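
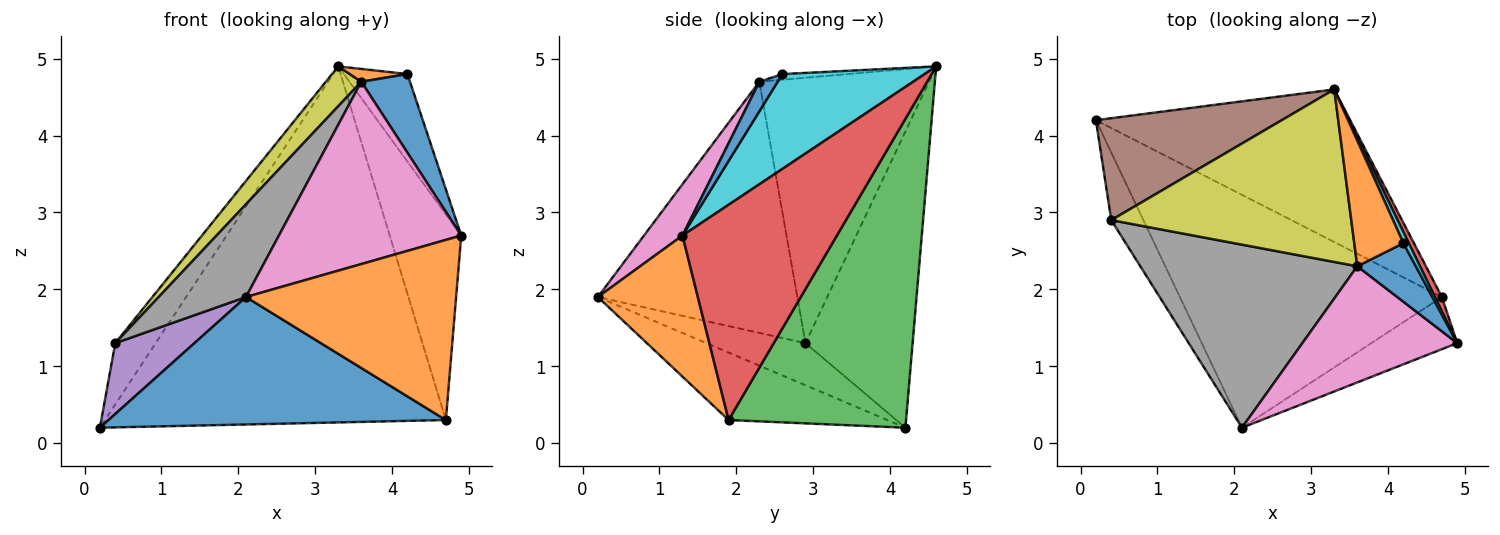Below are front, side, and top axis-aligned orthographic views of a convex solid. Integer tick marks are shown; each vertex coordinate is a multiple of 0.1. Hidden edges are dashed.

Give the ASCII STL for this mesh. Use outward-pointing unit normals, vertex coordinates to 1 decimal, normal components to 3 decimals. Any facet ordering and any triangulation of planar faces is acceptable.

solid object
 facet normal -0.220 -0.468 -0.856
  outer loop
   vertex 4.7 1.9 0.3
   vertex 2.1 0.2 1.9
   vertex 0.2 4.2 0.2
  endloop
 endfacet
 facet normal 0.416 -0.874 -0.253
  outer loop
   vertex 4.7 1.9 0.3
   vertex 4.9 1.3 2.7
   vertex 2.1 0.2 1.9
  endloop
 endfacet
 facet normal 0.432 0.829 -0.355
  outer loop
   vertex 4.7 1.9 0.3
   vertex 0.2 4.2 0.2
   vertex 3.3 4.6 4.9
  endloop
 endfacet
 facet normal 0.907 0.420 0.029
  outer loop
   vertex 4.7 1.9 0.3
   vertex 3.3 4.6 4.9
   vertex 4.9 1.3 2.7
  endloop
 endfacet
 facet normal -0.671 -0.536 -0.512
  outer loop
   vertex 0.4 2.9 1.3
   vertex 0.2 4.2 0.2
   vertex 2.1 0.2 1.9
  endloop
 endfacet
 facet normal -0.807 0.304 0.506
  outer loop
   vertex 0.4 2.9 1.3
   vertex 3.3 4.6 4.9
   vertex 0.2 4.2 0.2
  endloop
 endfacet
 facet normal 0.175 -0.830 0.529
  outer loop
   vertex 3.6 2.3 4.7
   vertex 2.1 0.2 1.9
   vertex 4.9 1.3 2.7
  endloop
 endfacet
 facet normal -0.718 -0.314 0.621
  outer loop
   vertex 3.6 2.3 4.7
   vertex 0.4 2.9 1.3
   vertex 2.1 0.2 1.9
  endloop
 endfacet
 facet normal -0.733 -0.153 0.663
  outer loop
   vertex 3.6 2.3 4.7
   vertex 3.3 4.6 4.9
   vertex 0.4 2.9 1.3
  endloop
 endfacet
 facet normal 0.912 0.408 0.052
  outer loop
   vertex 4.2 2.6 4.8
   vertex 4.9 1.3 2.7
   vertex 3.3 4.6 4.9
  endloop
 endfacet
 facet normal 0.289 -0.768 0.572
  outer loop
   vertex 4.2 2.6 4.8
   vertex 3.6 2.3 4.7
   vertex 4.9 1.3 2.7
  endloop
 endfacet
 facet normal -0.114 -0.101 0.988
  outer loop
   vertex 4.2 2.6 4.8
   vertex 3.3 4.6 4.9
   vertex 3.6 2.3 4.7
  endloop
 endfacet
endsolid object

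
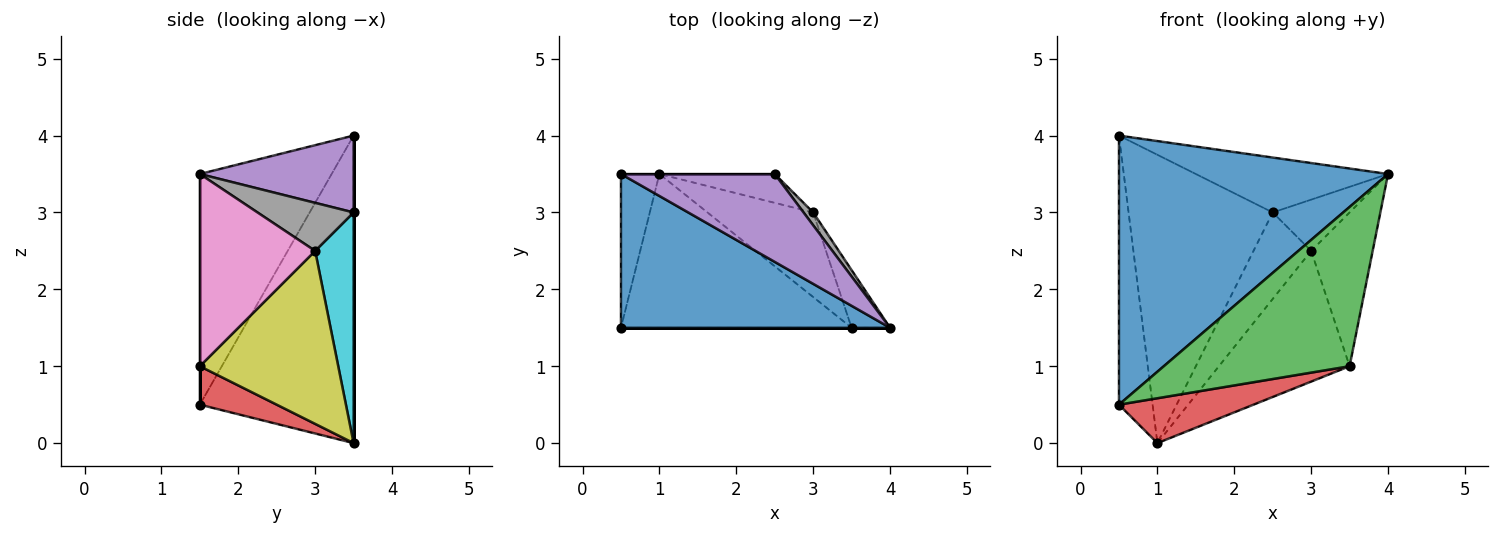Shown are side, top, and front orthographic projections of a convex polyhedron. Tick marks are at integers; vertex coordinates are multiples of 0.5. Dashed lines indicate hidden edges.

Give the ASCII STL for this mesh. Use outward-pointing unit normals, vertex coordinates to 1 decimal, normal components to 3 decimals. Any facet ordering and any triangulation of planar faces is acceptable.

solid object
 facet normal -0.391 -0.799 0.457
  outer loop
   vertex 0.5 1.5 0.5
   vertex 4.0 1.5 3.5
   vertex 0.5 3.5 4.0
  endloop
 endfacet
 facet normal -0.970 0.212 -0.121
  outer loop
   vertex 0.5 1.5 0.5
   vertex 0.5 3.5 4.0
   vertex 1.0 3.5 0.0
  endloop
 endfacet
 facet normal 0.000 -1.000 0.000
  outer loop
   vertex 3.5 1.5 1.0
   vertex 4.0 1.5 3.5
   vertex 0.5 1.5 0.5
  endloop
 endfacet
 facet normal 0.158 -0.276 -0.948
  outer loop
   vertex 3.5 1.5 1.0
   vertex 0.5 1.5 0.5
   vertex 1.0 3.5 0.0
  endloop
 endfacet
 facet normal 0.390 0.488 0.781
  outer loop
   vertex 2.5 3.5 3.0
   vertex 0.5 3.5 4.0
   vertex 4.0 1.5 3.5
  endloop
 endfacet
 facet normal 0.000 1.000 0.000
  outer loop
   vertex 2.5 3.5 3.0
   vertex 1.0 3.5 0.0
   vertex 0.5 3.5 4.0
  endloop
 endfacet
 facet normal 0.869 0.463 -0.174
  outer loop
   vertex 3.0 3.0 2.5
   vertex 4.0 1.5 3.5
   vertex 3.5 1.5 1.0
  endloop
 endfacet
 facet normal 0.772 0.617 0.154
  outer loop
   vertex 3.0 3.0 2.5
   vertex 2.5 3.5 3.0
   vertex 4.0 1.5 3.5
  endloop
 endfacet
 facet normal 0.664 0.627 -0.406
  outer loop
   vertex 3.0 3.0 2.5
   vertex 3.5 1.5 1.0
   vertex 1.0 3.5 0.0
  endloop
 endfacet
 facet normal 0.535 0.802 -0.267
  outer loop
   vertex 3.0 3.0 2.5
   vertex 1.0 3.5 0.0
   vertex 2.5 3.5 3.0
  endloop
 endfacet
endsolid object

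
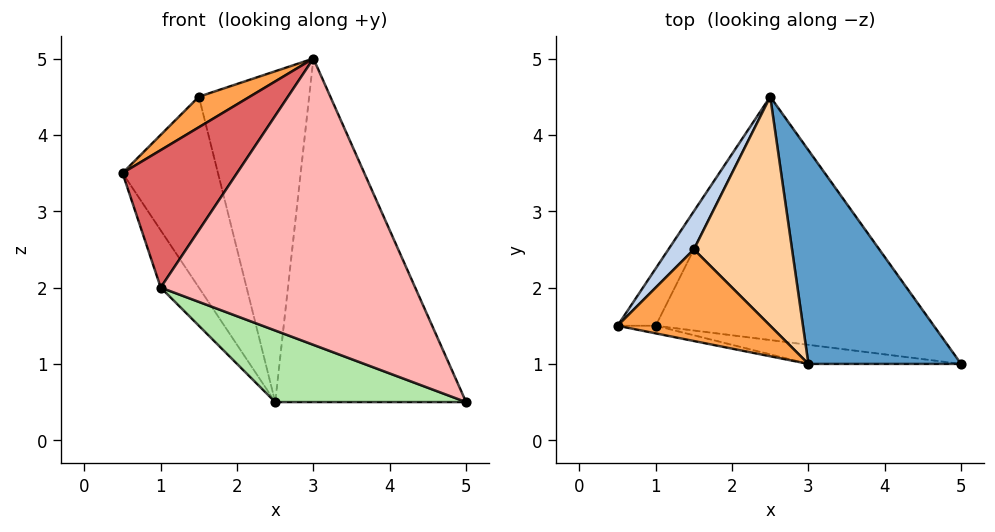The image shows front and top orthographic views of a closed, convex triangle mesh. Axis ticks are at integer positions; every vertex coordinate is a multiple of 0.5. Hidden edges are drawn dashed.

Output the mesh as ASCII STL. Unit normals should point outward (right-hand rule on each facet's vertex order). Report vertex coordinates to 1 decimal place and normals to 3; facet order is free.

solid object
 facet normal 0.765 0.547 0.340
  outer loop
   vertex 3.0 1.0 5.0
   vertex 5.0 1.0 0.5
   vertex 2.5 4.5 0.5
  endloop
 endfacet
 facet normal -0.762 0.635 0.127
  outer loop
   vertex 1.5 2.5 4.5
   vertex 2.5 4.5 0.5
   vertex 0.5 1.5 3.5
  endloop
 endfacet
 facet normal -0.535 -0.267 0.802
  outer loop
   vertex 1.5 2.5 4.5
   vertex 0.5 1.5 3.5
   vertex 3.0 1.0 5.0
  endloop
 endfacet
 facet normal 0.535 0.695 0.481
  outer loop
   vertex 1.5 2.5 4.5
   vertex 3.0 1.0 5.0
   vertex 2.5 4.5 0.5
  endloop
 endfacet
 facet normal -0.905 0.302 -0.302
  outer loop
   vertex 1.0 1.5 2.0
   vertex 0.5 1.5 3.5
   vertex 2.5 4.5 0.5
  endloop
 endfacet
 facet normal -0.367 -0.262 -0.892
  outer loop
   vertex 1.0 1.5 2.0
   vertex 2.5 4.5 0.5
   vertex 5.0 1.0 0.5
  endloop
 endfacet
 facet normal -0.164 -0.985 -0.055
  outer loop
   vertex 1.0 1.5 2.0
   vertex 3.0 1.0 5.0
   vertex 0.5 1.5 3.5
  endloop
 endfacet
 facet normal -0.148 -0.987 -0.066
  outer loop
   vertex 1.0 1.5 2.0
   vertex 5.0 1.0 0.5
   vertex 3.0 1.0 5.0
  endloop
 endfacet
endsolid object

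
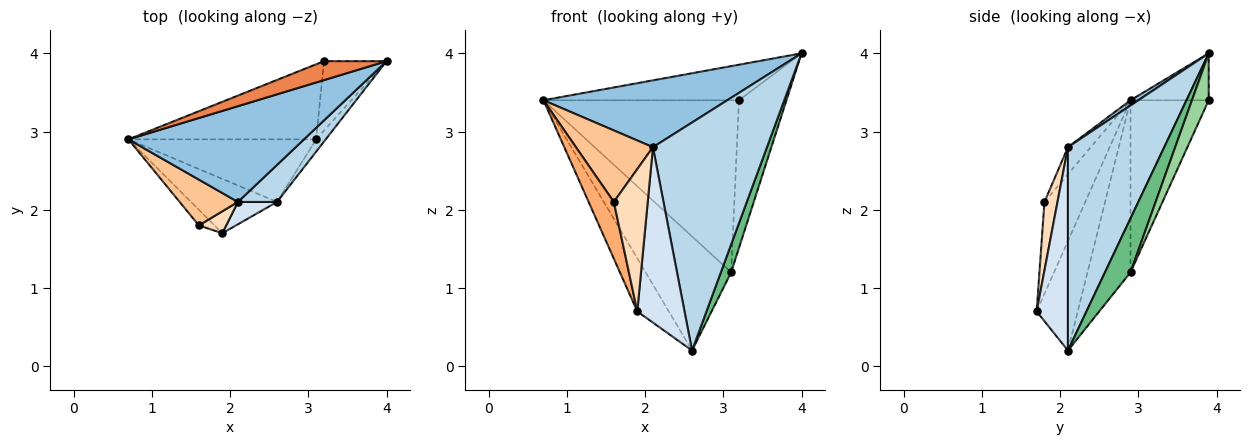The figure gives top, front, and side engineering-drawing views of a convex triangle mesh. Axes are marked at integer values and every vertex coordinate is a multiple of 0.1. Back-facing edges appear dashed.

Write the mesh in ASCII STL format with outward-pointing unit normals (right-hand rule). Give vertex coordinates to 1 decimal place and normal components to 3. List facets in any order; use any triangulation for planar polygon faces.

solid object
 facet normal -0.673 0.517 -0.529
  outer loop
   vertex 2.6 2.1 0.2
   vertex 1.9 1.7 0.7
   vertex 0.7 2.9 3.4
  endloop
 endfacet
 facet normal 0.024 -0.572 0.820
  outer loop
   vertex 2.1 2.1 2.8
   vertex 4.0 3.9 4.0
   vertex 0.7 2.9 3.4
  endloop
 endfacet
 facet normal 0.640 -0.758 0.123
  outer loop
   vertex 2.1 2.1 2.8
   vertex 2.6 2.1 0.2
   vertex 4.0 3.9 4.0
  endloop
 endfacet
 facet normal 0.549 -0.829 0.106
  outer loop
   vertex 2.1 2.1 2.8
   vertex 1.9 1.7 0.7
   vertex 2.6 2.1 0.2
  endloop
 endfacet
 facet normal -0.333 0.832 0.444
  outer loop
   vertex 3.2 3.9 3.4
   vertex 0.7 2.9 3.4
   vertex 4.0 3.9 4.0
  endloop
 endfacet
 facet normal -0.842 -0.520 -0.143
  outer loop
   vertex 1.6 1.8 2.1
   vertex 0.7 2.9 3.4
   vertex 1.9 1.7 0.7
  endloop
 endfacet
 facet normal -0.243 -0.817 0.523
  outer loop
   vertex 1.6 1.8 2.1
   vertex 2.1 2.1 2.8
   vertex 0.7 2.9 3.4
  endloop
 endfacet
 facet normal 0.355 -0.924 0.142
  outer loop
   vertex 1.6 1.8 2.1
   vertex 1.9 1.7 0.7
   vertex 2.1 2.1 2.8
  endloop
 endfacet
 facet normal 0.915 -0.369 -0.162
  outer loop
   vertex 3.1 2.9 1.2
   vertex 4.0 3.9 4.0
   vertex 2.6 2.1 0.2
  endloop
 endfacet
 facet normal 0.304 0.862 -0.406
  outer loop
   vertex 3.1 2.9 1.2
   vertex 3.2 3.9 3.4
   vertex 4.0 3.9 4.0
  endloop
 endfacet
 facet normal -0.403 0.802 -0.440
  outer loop
   vertex 3.1 2.9 1.2
   vertex 2.6 2.1 0.2
   vertex 0.7 2.9 3.4
  endloop
 endfacet
 facet normal -0.344 0.861 -0.376
  outer loop
   vertex 3.1 2.9 1.2
   vertex 0.7 2.9 3.4
   vertex 3.2 3.9 3.4
  endloop
 endfacet
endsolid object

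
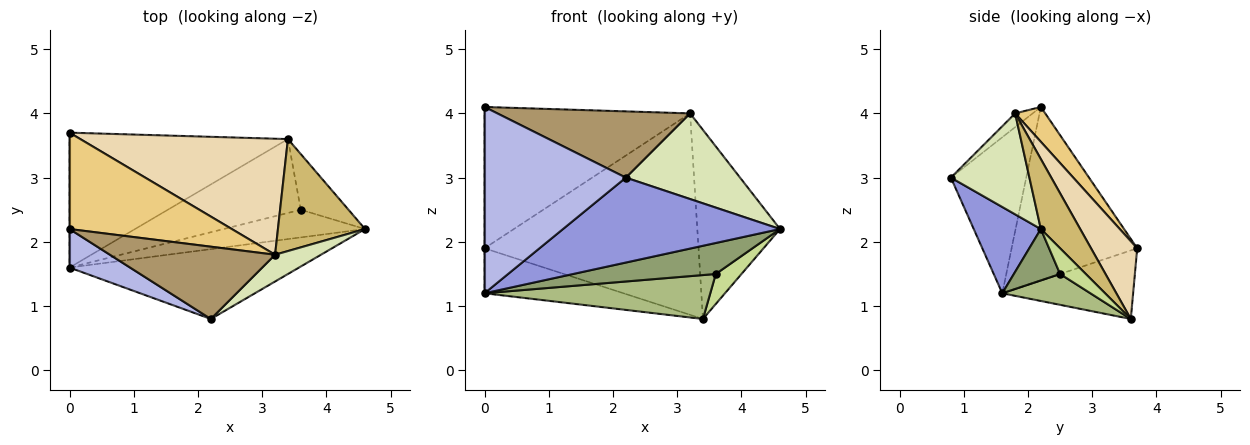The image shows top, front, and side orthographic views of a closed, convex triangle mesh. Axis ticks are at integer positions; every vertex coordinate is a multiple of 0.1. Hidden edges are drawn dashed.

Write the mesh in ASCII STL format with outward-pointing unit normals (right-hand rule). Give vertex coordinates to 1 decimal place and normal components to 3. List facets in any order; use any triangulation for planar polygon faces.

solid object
 facet normal -1.000 0.000 0.000
  outer loop
   vertex 0.0 2.2 4.1
   vertex 0.0 3.7 1.9
   vertex 0.0 1.6 1.2
  endloop
 endfacet
 facet normal -0.285 0.303 -0.909
  outer loop
   vertex 3.4 3.6 0.8
   vertex 0.0 1.6 1.2
   vertex 0.0 3.7 1.9
  endloop
 endfacet
 facet normal 0.232 -0.751 -0.618
  outer loop
   vertex 2.2 0.8 3.0
   vertex 0.0 1.6 1.2
   vertex 4.6 2.2 2.2
  endloop
 endfacet
 facet normal -0.463 -0.868 0.180
  outer loop
   vertex 2.2 0.8 3.0
   vertex 0.0 2.2 4.1
   vertex 0.0 1.6 1.2
  endloop
 endfacet
 facet normal 0.235 -0.725 -0.647
  outer loop
   vertex 3.6 2.5 1.5
   vertex 4.6 2.2 2.2
   vertex 0.0 1.6 1.2
  endloop
 endfacet
 facet normal 0.196 -0.501 -0.843
  outer loop
   vertex 3.6 2.5 1.5
   vertex 0.0 1.6 1.2
   vertex 3.4 3.6 0.8
  endloop
 endfacet
 facet normal 0.428 -0.428 -0.796
  outer loop
   vertex 3.6 2.5 1.5
   vertex 3.4 3.6 0.8
   vertex 4.6 2.2 2.2
  endloop
 endfacet
 facet normal 0.549 -0.798 0.249
  outer loop
   vertex 3.2 1.8 4.0
   vertex 2.2 0.8 3.0
   vertex 4.6 2.2 2.2
  endloop
 endfacet
 facet normal -0.061 -0.674 0.736
  outer loop
   vertex 3.2 1.8 4.0
   vertex 0.0 2.2 4.1
   vertex 2.2 0.8 3.0
  endloop
 endfacet
 facet normal 0.379 0.796 0.472
  outer loop
   vertex 3.2 1.8 4.0
   vertex 4.6 2.2 2.2
   vertex 3.4 3.6 0.8
  endloop
 endfacet
 facet normal 0.120 0.820 0.559
  outer loop
   vertex 3.2 1.8 4.0
   vertex 0.0 3.7 1.9
   vertex 0.0 2.2 4.1
  endloop
 endfacet
 facet normal 0.184 0.852 0.491
  outer loop
   vertex 3.2 1.8 4.0
   vertex 3.4 3.6 0.8
   vertex 0.0 3.7 1.9
  endloop
 endfacet
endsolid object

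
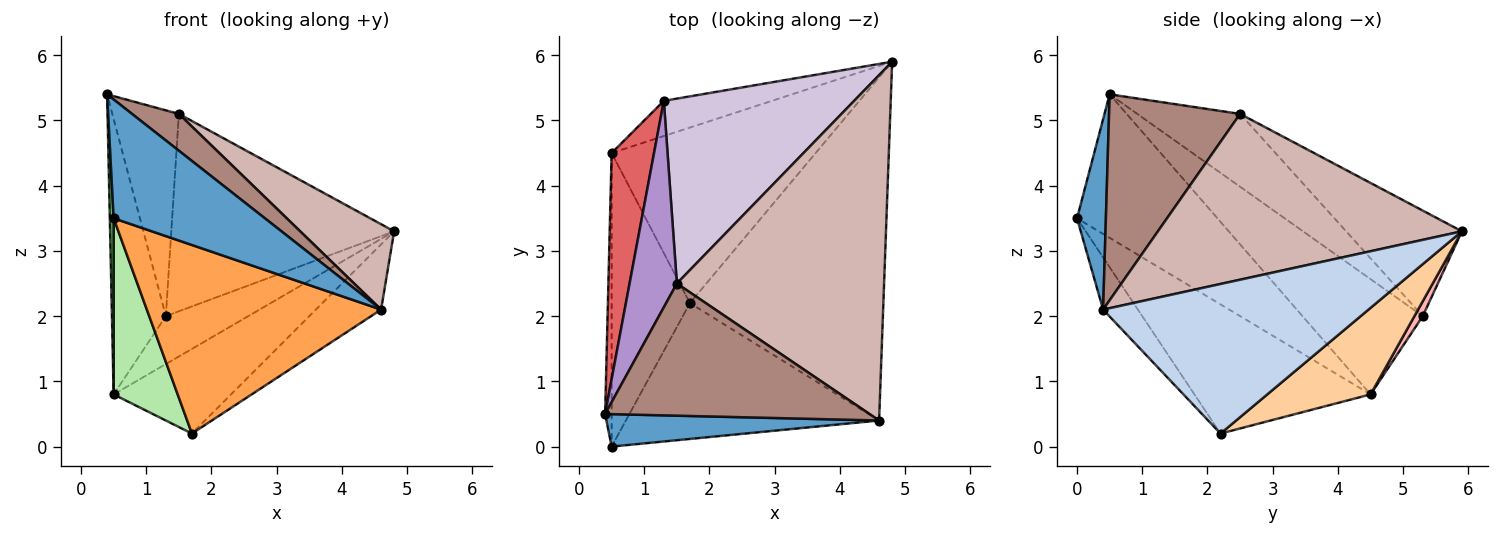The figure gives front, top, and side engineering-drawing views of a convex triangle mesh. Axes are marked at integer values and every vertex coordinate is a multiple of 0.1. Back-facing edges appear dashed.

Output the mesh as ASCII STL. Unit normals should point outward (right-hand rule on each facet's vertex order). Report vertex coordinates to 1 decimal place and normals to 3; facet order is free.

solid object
 facet normal 0.181 -0.949 0.259
  outer loop
   vertex 4.6 0.4 2.1
   vertex 0.4 0.5 5.4
   vertex 0.5 0.0 3.5
  endloop
 endfacet
 facet normal 0.605 0.149 -0.782
  outer loop
   vertex 4.6 0.4 2.1
   vertex 1.7 2.2 0.2
   vertex 4.8 5.9 3.3
  endloop
 endfacet
 facet normal -0.120 -0.805 -0.580
  outer loop
   vertex 4.6 0.4 2.1
   vertex 0.5 0.0 3.5
   vertex 1.7 2.2 0.2
  endloop
 endfacet
 facet normal 0.357 0.406 -0.841
  outer loop
   vertex 0.5 4.5 0.8
   vertex 4.8 5.9 3.3
   vertex 1.7 2.2 0.2
  endloop
 endfacet
 facet normal -0.999 -0.027 -0.045
  outer loop
   vertex 0.5 4.5 0.8
   vertex 0.5 0.0 3.5
   vertex 0.4 0.5 5.4
  endloop
 endfacet
 facet normal -0.817 -0.297 -0.495
  outer loop
   vertex 0.5 4.5 0.8
   vertex 1.7 2.2 0.2
   vertex 0.5 0.0 3.5
  endloop
 endfacet
 facet normal -0.865 0.388 0.318
  outer loop
   vertex 1.3 5.3 2.0
   vertex 0.5 4.5 0.8
   vertex 0.4 0.5 5.4
  endloop
 endfacet
 facet normal 0.081 0.803 -0.590
  outer loop
   vertex 1.3 5.3 2.0
   vertex 4.8 5.9 3.3
   vertex 0.5 4.5 0.8
  endloop
 endfacet
 facet normal -0.737 0.477 0.479
  outer loop
   vertex 1.5 2.5 5.1
   vertex 1.3 5.3 2.0
   vertex 0.4 0.5 5.4
  endloop
 endfacet
 facet normal -0.354 0.682 0.639
  outer loop
   vertex 1.5 2.5 5.1
   vertex 4.8 5.9 3.3
   vertex 1.3 5.3 2.0
  endloop
 endfacet
 facet normal 0.600 -0.215 0.770
  outer loop
   vertex 1.5 2.5 5.1
   vertex 0.4 0.5 5.4
   vertex 4.6 0.4 2.1
  endloop
 endfacet
 facet normal 0.613 -0.190 0.767
  outer loop
   vertex 1.5 2.5 5.1
   vertex 4.6 0.4 2.1
   vertex 4.8 5.9 3.3
  endloop
 endfacet
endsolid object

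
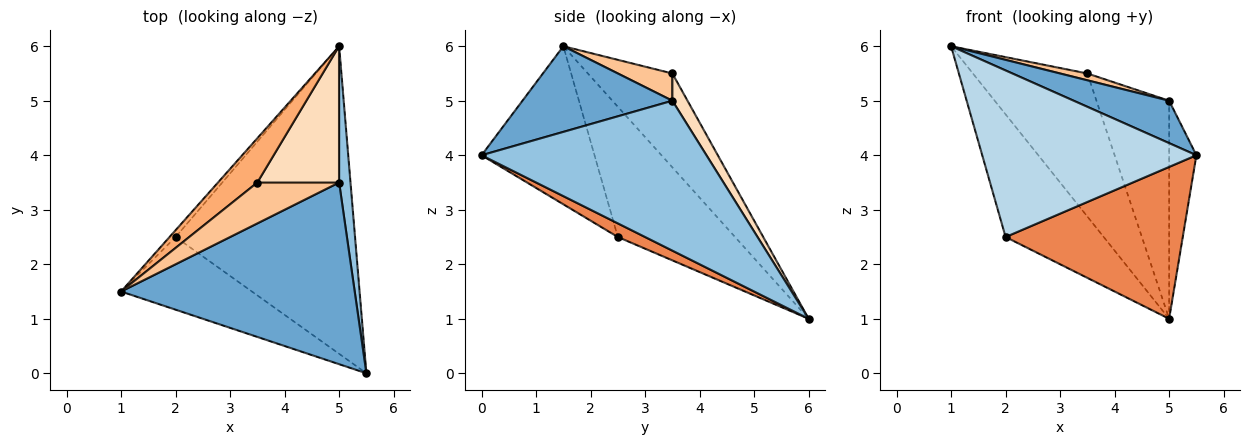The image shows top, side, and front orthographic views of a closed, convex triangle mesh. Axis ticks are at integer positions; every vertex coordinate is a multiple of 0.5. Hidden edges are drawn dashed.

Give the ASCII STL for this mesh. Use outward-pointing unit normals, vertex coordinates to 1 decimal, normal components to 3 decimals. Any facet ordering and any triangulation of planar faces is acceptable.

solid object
 facet normal 0.336 -0.214 0.917
  outer loop
   vertex 5.0 3.5 5.0
   vertex 1.0 1.5 6.0
   vertex 5.5 0.0 4.0
  endloop
 endfacet
 facet normal 0.990 0.120 0.075
  outer loop
   vertex 5.0 3.5 5.0
   vertex 5.5 0.0 4.0
   vertex 5.0 6.0 1.0
  endloop
 endfacet
 facet normal -0.435 -0.825 -0.360
  outer loop
   vertex 2.0 2.5 2.5
   vertex 5.5 0.0 4.0
   vertex 1.0 1.5 6.0
  endloop
 endfacet
 facet normal -0.766 0.642 -0.036
  outer loop
   vertex 2.0 2.5 2.5
   vertex 1.0 1.5 6.0
   vertex 5.0 6.0 1.0
  endloop
 endfacet
 facet normal 0.068 -0.442 -0.895
  outer loop
   vertex 2.0 2.5 2.5
   vertex 5.0 6.0 1.0
   vertex 5.5 0.0 4.0
  endloop
 endfacet
 facet normal -0.576 0.781 0.242
  outer loop
   vertex 3.5 3.5 5.5
   vertex 5.0 6.0 1.0
   vertex 1.0 1.5 6.0
  endloop
 endfacet
 facet normal 0.312 -0.156 0.937
  outer loop
   vertex 3.5 3.5 5.5
   vertex 1.0 1.5 6.0
   vertex 5.0 3.5 5.0
  endloop
 endfacet
 facet normal 0.174 0.835 0.522
  outer loop
   vertex 3.5 3.5 5.5
   vertex 5.0 3.5 5.0
   vertex 5.0 6.0 1.0
  endloop
 endfacet
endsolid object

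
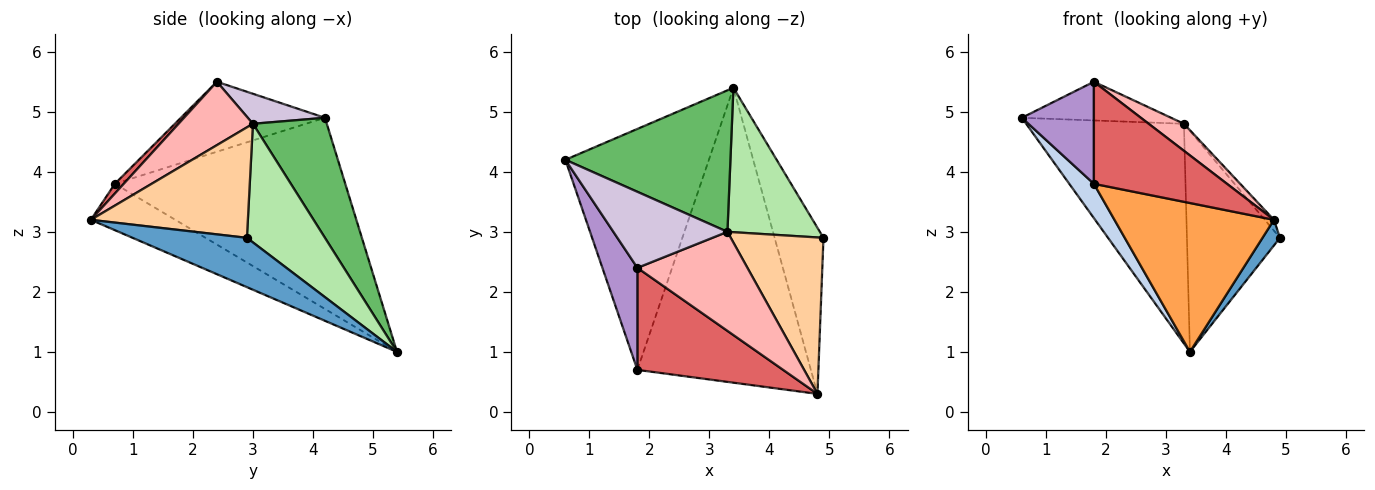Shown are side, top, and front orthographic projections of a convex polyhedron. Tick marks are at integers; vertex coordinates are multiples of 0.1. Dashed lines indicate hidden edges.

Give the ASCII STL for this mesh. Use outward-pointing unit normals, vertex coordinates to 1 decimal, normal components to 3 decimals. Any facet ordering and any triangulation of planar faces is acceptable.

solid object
 facet normal 0.706 -0.108 -0.700
  outer loop
   vertex 3.4 5.4 1.0
   vertex 4.9 2.9 2.9
   vertex 4.8 0.3 3.2
  endloop
 endfacet
 facet normal -0.797 -0.085 -0.598
  outer loop
   vertex 1.8 0.7 3.8
   vertex 0.6 4.2 4.9
   vertex 3.4 5.4 1.0
  endloop
 endfacet
 facet normal -0.232 -0.438 -0.868
  outer loop
   vertex 1.8 0.7 3.8
   vertex 3.4 5.4 1.0
   vertex 4.8 0.3 3.2
  endloop
 endfacet
 facet normal 0.765 0.045 0.642
  outer loop
   vertex 3.3 3.0 4.8
   vertex 4.8 0.3 3.2
   vertex 4.9 2.9 2.9
  endloop
 endfacet
 facet normal 0.366 0.782 0.504
  outer loop
   vertex 3.3 3.0 4.8
   vertex 3.4 5.4 1.0
   vertex 0.6 4.2 4.9
  endloop
 endfacet
 facet normal 0.575 0.685 0.448
  outer loop
   vertex 3.3 3.0 4.8
   vertex 4.9 2.9 2.9
   vertex 3.4 5.4 1.0
  endloop
 endfacet
 facet normal 0.047 -0.706 0.706
  outer loop
   vertex 1.8 2.4 5.5
   vertex 1.8 0.7 3.8
   vertex 4.8 0.3 3.2
  endloop
 endfacet
 facet normal 0.486 -0.230 0.843
  outer loop
   vertex 1.8 2.4 5.5
   vertex 4.8 0.3 3.2
   vertex 3.3 3.0 4.8
  endloop
 endfacet
 facet normal -0.816 -0.408 0.408
  outer loop
   vertex 1.8 2.4 5.5
   vertex 0.6 4.2 4.9
   vertex 1.8 0.7 3.8
  endloop
 endfacet
 facet normal 0.228 0.441 0.868
  outer loop
   vertex 1.8 2.4 5.5
   vertex 3.3 3.0 4.8
   vertex 0.6 4.2 4.9
  endloop
 endfacet
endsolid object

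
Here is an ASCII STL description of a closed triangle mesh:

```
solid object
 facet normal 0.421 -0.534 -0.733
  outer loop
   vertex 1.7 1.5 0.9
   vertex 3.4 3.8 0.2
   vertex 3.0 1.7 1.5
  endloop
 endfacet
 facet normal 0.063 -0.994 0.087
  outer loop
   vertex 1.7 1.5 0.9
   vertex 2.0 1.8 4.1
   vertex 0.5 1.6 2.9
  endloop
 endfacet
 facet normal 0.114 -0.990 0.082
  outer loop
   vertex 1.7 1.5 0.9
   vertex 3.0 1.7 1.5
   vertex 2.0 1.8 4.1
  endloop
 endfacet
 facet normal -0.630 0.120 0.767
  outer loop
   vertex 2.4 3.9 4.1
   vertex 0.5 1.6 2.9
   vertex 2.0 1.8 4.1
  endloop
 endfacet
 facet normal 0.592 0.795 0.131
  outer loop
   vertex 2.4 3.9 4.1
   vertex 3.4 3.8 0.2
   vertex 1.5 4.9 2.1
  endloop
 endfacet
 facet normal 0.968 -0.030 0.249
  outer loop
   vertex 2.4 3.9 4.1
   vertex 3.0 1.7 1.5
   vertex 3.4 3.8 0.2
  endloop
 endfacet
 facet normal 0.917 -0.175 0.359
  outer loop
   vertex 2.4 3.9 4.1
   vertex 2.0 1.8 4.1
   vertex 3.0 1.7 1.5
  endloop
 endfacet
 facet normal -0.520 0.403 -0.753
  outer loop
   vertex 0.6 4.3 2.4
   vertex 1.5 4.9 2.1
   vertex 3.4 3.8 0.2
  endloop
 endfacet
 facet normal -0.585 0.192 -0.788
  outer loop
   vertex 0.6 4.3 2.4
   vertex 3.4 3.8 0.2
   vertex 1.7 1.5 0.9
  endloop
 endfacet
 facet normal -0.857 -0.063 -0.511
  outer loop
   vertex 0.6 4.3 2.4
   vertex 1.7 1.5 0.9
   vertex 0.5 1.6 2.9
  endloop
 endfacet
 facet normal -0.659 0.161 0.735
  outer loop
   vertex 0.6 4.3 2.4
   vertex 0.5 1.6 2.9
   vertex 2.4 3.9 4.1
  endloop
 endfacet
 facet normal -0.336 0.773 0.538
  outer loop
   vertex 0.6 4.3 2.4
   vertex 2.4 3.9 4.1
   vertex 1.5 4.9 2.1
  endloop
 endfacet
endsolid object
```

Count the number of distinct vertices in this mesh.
8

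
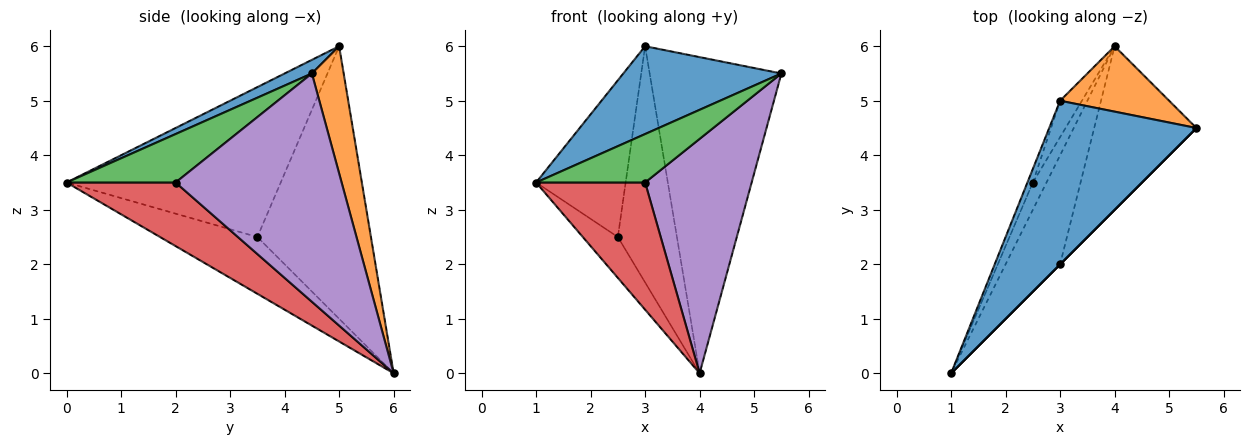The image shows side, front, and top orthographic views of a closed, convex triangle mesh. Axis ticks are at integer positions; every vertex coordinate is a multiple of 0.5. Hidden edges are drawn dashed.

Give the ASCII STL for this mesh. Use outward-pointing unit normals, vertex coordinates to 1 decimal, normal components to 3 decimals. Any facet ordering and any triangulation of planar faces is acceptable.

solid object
 facet normal 0.081 -0.472 0.878
  outer loop
   vertex 3.0 5.0 6.0
   vertex 1.0 0.0 3.5
   vertex 5.5 4.5 5.5
  endloop
 endfacet
 facet normal 0.230 0.953 0.197
  outer loop
   vertex 3.0 5.0 6.0
   vertex 5.5 4.5 5.5
   vertex 4.0 6.0 0.0
  endloop
 endfacet
 facet normal 0.707 -0.707 0.000
  outer loop
   vertex 3.0 2.0 3.5
   vertex 5.5 4.5 5.5
   vertex 1.0 0.0 3.5
  endloop
 endfacet
 facet normal 0.605 -0.605 -0.518
  outer loop
   vertex 3.0 2.0 3.5
   vertex 1.0 0.0 3.5
   vertex 4.0 6.0 0.0
  endloop
 endfacet
 facet normal 0.788 -0.505 -0.353
  outer loop
   vertex 3.0 2.0 3.5
   vertex 4.0 6.0 0.0
   vertex 5.5 4.5 5.5
  endloop
 endfacet
 facet normal -0.918 0.330 -0.220
  outer loop
   vertex 2.5 3.5 2.5
   vertex 4.0 6.0 0.0
   vertex 1.0 0.0 3.5
  endloop
 endfacet
 facet normal -0.922 0.386 -0.034
  outer loop
   vertex 2.5 3.5 2.5
   vertex 1.0 0.0 3.5
   vertex 3.0 5.0 6.0
  endloop
 endfacet
 facet normal -0.885 0.460 -0.071
  outer loop
   vertex 2.5 3.5 2.5
   vertex 3.0 5.0 6.0
   vertex 4.0 6.0 0.0
  endloop
 endfacet
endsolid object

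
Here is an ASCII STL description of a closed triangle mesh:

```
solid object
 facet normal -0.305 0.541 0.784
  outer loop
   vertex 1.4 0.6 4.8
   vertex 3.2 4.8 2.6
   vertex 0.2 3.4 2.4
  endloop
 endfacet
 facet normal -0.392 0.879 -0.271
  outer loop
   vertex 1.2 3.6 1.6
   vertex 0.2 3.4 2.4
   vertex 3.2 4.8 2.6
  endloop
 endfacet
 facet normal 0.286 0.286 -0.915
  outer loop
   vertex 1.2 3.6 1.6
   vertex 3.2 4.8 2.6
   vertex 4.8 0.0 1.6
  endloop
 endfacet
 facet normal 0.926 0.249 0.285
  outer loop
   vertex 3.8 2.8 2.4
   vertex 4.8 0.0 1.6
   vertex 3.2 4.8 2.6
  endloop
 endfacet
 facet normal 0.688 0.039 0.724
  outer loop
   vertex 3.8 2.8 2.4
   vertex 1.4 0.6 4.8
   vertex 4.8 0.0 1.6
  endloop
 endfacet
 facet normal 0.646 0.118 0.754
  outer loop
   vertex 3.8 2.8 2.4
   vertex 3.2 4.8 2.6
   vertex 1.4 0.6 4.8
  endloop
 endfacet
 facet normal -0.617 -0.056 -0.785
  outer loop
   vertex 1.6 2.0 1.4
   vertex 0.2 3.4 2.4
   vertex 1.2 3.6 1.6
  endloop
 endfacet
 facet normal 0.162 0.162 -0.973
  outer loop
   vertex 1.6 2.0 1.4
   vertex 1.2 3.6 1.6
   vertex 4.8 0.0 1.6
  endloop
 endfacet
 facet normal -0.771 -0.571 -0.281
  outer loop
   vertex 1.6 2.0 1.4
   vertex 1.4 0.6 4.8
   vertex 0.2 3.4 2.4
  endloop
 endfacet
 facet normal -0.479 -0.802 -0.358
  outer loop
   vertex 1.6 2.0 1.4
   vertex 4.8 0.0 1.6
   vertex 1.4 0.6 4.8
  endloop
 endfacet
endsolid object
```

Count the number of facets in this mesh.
10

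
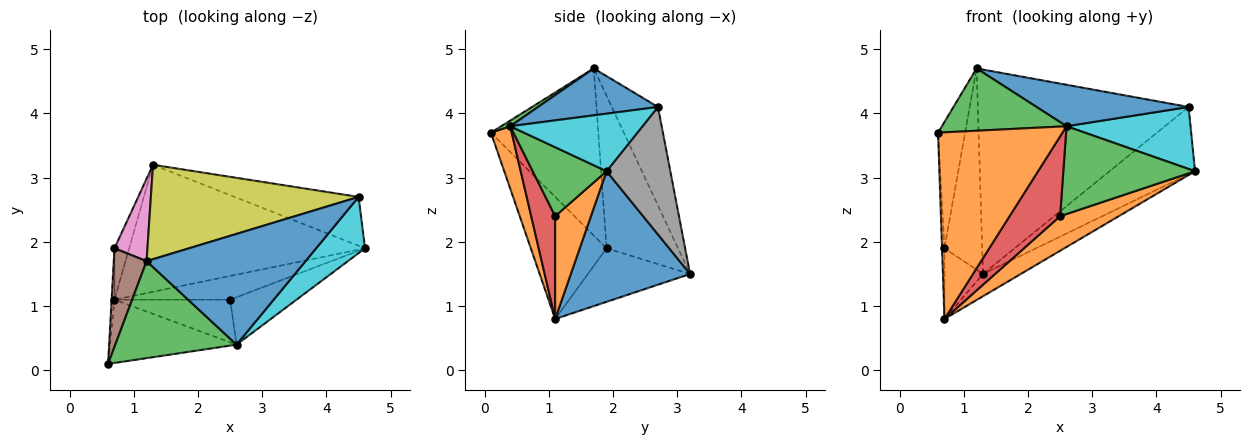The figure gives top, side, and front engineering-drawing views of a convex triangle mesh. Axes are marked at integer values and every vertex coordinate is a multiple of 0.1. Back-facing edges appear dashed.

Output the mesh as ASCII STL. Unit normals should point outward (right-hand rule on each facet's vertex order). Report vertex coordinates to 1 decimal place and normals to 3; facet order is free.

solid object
 facet normal 0.479 0.151 -0.865
  outer loop
   vertex 0.7 1.1 0.8
   vertex 1.3 3.2 1.5
   vertex 4.6 1.9 3.1
  endloop
 endfacet
 facet normal 0.156 -0.935 -0.317
  outer loop
   vertex 2.6 0.4 3.8
   vertex 0.6 0.1 3.7
   vertex 0.7 1.1 0.8
  endloop
 endfacet
 facet normal 0.039 -0.540 0.841
  outer loop
   vertex 2.6 0.4 3.8
   vertex 1.2 1.7 4.7
   vertex 0.6 0.1 3.7
  endloop
 endfacet
 facet normal -0.999 0.032 -0.023
  outer loop
   vertex 0.7 1.9 1.9
   vertex 0.7 1.1 0.8
   vertex 0.6 0.1 3.7
  endloop
 endfacet
 facet normal -0.906 0.342 -0.249
  outer loop
   vertex 0.7 1.9 1.9
   vertex 1.3 3.2 1.5
   vertex 0.7 1.1 0.8
  endloop
 endfacet
 facet normal -0.953 0.240 0.187
  outer loop
   vertex 0.7 1.9 1.9
   vertex 0.6 0.1 3.7
   vertex 1.2 1.7 4.7
  endloop
 endfacet
 facet normal -0.869 0.459 0.188
  outer loop
   vertex 0.7 1.9 1.9
   vertex 1.2 1.7 4.7
   vertex 1.3 3.2 1.5
  endloop
 endfacet
 facet normal 0.517 0.693 -0.503
  outer loop
   vertex 4.5 2.7 4.1
   vertex 4.6 1.9 3.1
   vertex 1.3 3.2 1.5
  endloop
 endfacet
 facet normal -0.195 0.890 0.411
  outer loop
   vertex 4.5 2.7 4.1
   vertex 1.3 3.2 1.5
   vertex 1.2 1.7 4.7
  endloop
 endfacet
 facet normal 0.620 -0.581 0.527
  outer loop
   vertex 4.5 2.7 4.1
   vertex 2.6 0.4 3.8
   vertex 4.6 1.9 3.1
  endloop
 endfacet
 facet normal 0.267 -0.338 0.903
  outer loop
   vertex 4.5 2.7 4.1
   vertex 1.2 1.7 4.7
   vertex 2.6 0.4 3.8
  endloop
 endfacet
 facet normal 0.449 -0.737 -0.505
  outer loop
   vertex 2.5 1.1 2.4
   vertex 0.7 1.1 0.8
   vertex 4.6 1.9 3.1
  endloop
 endfacet
 facet normal 0.443 -0.789 -0.426
  outer loop
   vertex 2.5 1.1 2.4
   vertex 4.6 1.9 3.1
   vertex 2.6 0.4 3.8
  endloop
 endfacet
 facet normal 0.386 -0.814 -0.434
  outer loop
   vertex 2.5 1.1 2.4
   vertex 2.6 0.4 3.8
   vertex 0.7 1.1 0.8
  endloop
 endfacet
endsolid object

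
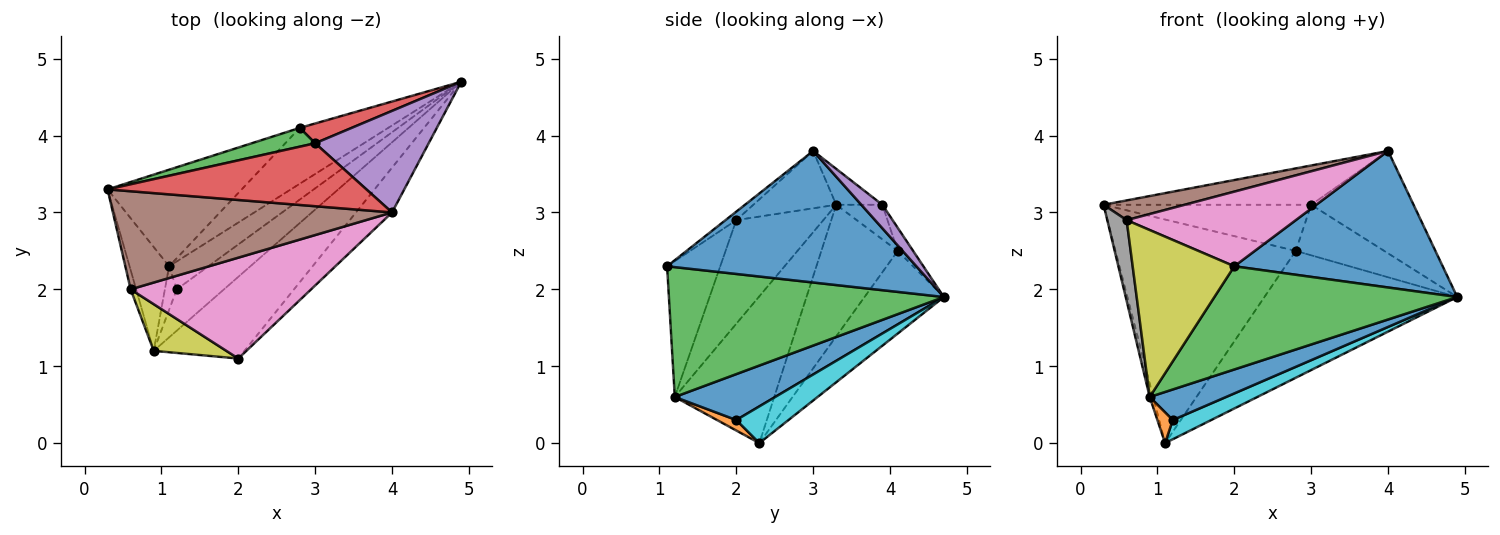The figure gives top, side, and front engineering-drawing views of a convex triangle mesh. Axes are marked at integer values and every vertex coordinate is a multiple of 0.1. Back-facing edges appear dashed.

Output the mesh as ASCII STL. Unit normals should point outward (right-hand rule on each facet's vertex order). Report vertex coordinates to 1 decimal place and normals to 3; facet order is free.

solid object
 facet normal 0.751 -0.628 -0.206
  outer loop
   vertex 4.0 3.0 3.8
   vertex 2.0 1.1 2.3
   vertex 4.9 4.7 1.9
  endloop
 endfacet
 facet normal -0.965 0.034 -0.260
  outer loop
   vertex 0.9 1.2 0.6
   vertex 0.3 3.3 3.1
   vertex 1.1 2.3 0.0
  endloop
 endfacet
 facet normal 0.664 -0.586 -0.464
  outer loop
   vertex 0.9 1.2 0.6
   vertex 4.9 4.7 1.9
   vertex 2.0 1.1 2.3
  endloop
 endfacet
 facet normal -0.117 0.526 0.843
  outer loop
   vertex 3.0 3.9 3.1
   vertex 0.3 3.3 3.1
   vertex 4.0 3.0 3.8
  endloop
 endfacet
 facet normal 0.144 0.702 0.697
  outer loop
   vertex 3.0 3.9 3.1
   vertex 4.0 3.0 3.8
   vertex 4.9 4.7 1.9
  endloop
 endfacet
 facet normal -0.197 -0.193 0.961
  outer loop
   vertex 0.6 2.0 2.9
   vertex 4.0 3.0 3.8
   vertex 0.3 3.3 3.1
  endloop
 endfacet
 facet normal -0.038 -0.594 0.803
  outer loop
   vertex 0.6 2.0 2.9
   vertex 2.0 1.1 2.3
   vertex 4.0 3.0 3.8
  endloop
 endfacet
 facet normal -0.975 -0.217 -0.052
  outer loop
   vertex 0.6 2.0 2.9
   vertex 0.3 3.3 3.1
   vertex 0.9 1.2 0.6
  endloop
 endfacet
 facet normal -0.450 -0.860 0.240
  outer loop
   vertex 0.6 2.0 2.9
   vertex 0.9 1.2 0.6
   vertex 2.0 1.1 2.3
  endloop
 endfacet
 facet normal 0.610 -0.449 -0.653
  outer loop
   vertex 1.2 2.0 0.3
   vertex 1.1 2.3 0.0
   vertex 4.9 4.7 1.9
  endloop
 endfacet
 facet normal 0.616 -0.468 -0.633
  outer loop
   vertex 1.2 2.0 0.3
   vertex 4.9 4.7 1.9
   vertex 0.9 1.2 0.6
  endloop
 endfacet
 facet normal 0.585 -0.468 -0.663
  outer loop
   vertex 1.2 2.0 0.3
   vertex 0.9 1.2 0.6
   vertex 1.1 2.3 0.0
  endloop
 endfacet
 facet normal -0.202 0.907 0.370
  outer loop
   vertex 2.8 4.1 2.5
   vertex 0.3 3.3 3.1
   vertex 3.0 3.9 3.1
  endloop
 endfacet
 facet normal -0.160 0.919 0.360
  outer loop
   vertex 2.8 4.1 2.5
   vertex 3.0 3.9 3.1
   vertex 4.9 4.7 1.9
  endloop
 endfacet
 facet normal -0.362 0.856 -0.370
  outer loop
   vertex 2.8 4.1 2.5
   vertex 1.1 2.3 0.0
   vertex 0.3 3.3 3.1
  endloop
 endfacet
 facet normal -0.352 0.857 -0.377
  outer loop
   vertex 2.8 4.1 2.5
   vertex 4.9 4.7 1.9
   vertex 1.1 2.3 0.0
  endloop
 endfacet
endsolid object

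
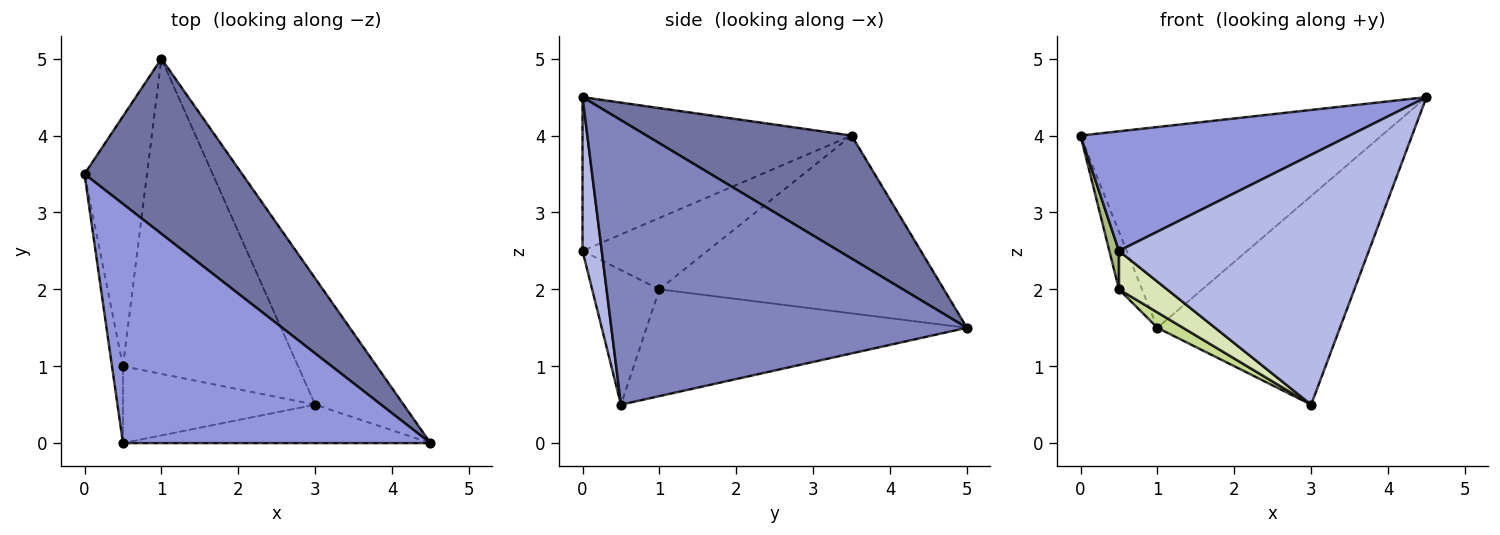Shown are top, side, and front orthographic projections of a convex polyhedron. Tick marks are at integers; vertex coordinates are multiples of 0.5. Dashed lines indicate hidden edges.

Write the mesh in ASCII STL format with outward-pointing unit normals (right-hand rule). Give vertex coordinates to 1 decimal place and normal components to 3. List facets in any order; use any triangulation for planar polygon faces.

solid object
 facet normal 0.456 0.670 0.585
  outer loop
   vertex 1.0 5.0 1.5
   vertex 0.0 3.5 4.0
   vertex 4.5 0.0 4.5
  endloop
 endfacet
 facet normal 0.857 0.440 -0.266
  outer loop
   vertex 3.0 0.5 0.5
   vertex 1.0 5.0 1.5
   vertex 4.5 0.0 4.5
  endloop
 endfacet
 facet normal -0.408 -0.408 0.816
  outer loop
   vertex 0.5 0.0 2.5
   vertex 4.5 0.0 4.5
   vertex 0.0 3.5 4.0
  endloop
 endfacet
 facet normal 0.076 -0.986 -0.152
  outer loop
   vertex 0.5 0.0 2.5
   vertex 3.0 0.5 0.5
   vertex 4.5 0.0 4.5
  endloop
 endfacet
 facet normal -0.941 0.076 -0.331
  outer loop
   vertex 0.5 1.0 2.0
   vertex 0.0 3.5 4.0
   vertex 1.0 5.0 1.5
  endloop
 endfacet
 facet normal -0.986 -0.076 -0.152
  outer loop
   vertex 0.5 1.0 2.0
   vertex 0.5 0.0 2.5
   vertex 0.0 3.5 4.0
  endloop
 endfacet
 facet normal -0.520 -0.042 -0.853
  outer loop
   vertex 0.5 1.0 2.0
   vertex 1.0 5.0 1.5
   vertex 3.0 0.5 0.5
  endloop
 endfacet
 facet normal -0.531 -0.379 -0.758
  outer loop
   vertex 0.5 1.0 2.0
   vertex 3.0 0.5 0.5
   vertex 0.5 0.0 2.5
  endloop
 endfacet
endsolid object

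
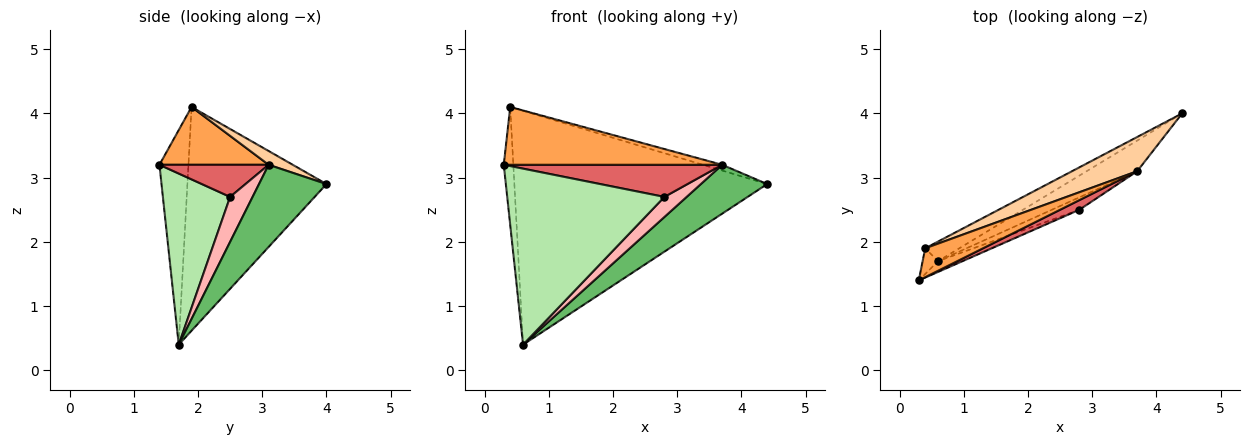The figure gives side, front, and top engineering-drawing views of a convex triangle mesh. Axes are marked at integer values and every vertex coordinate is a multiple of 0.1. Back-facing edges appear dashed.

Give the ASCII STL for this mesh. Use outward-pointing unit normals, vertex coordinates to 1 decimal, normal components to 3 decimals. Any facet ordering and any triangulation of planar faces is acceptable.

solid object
 facet normal -0.948 0.312 -0.068
  outer loop
   vertex 0.6 1.7 0.4
   vertex 0.3 1.4 3.2
   vertex 0.4 1.9 4.1
  endloop
 endfacet
 facet normal -0.481 0.874 -0.073
  outer loop
   vertex 0.6 1.7 0.4
   vertex 0.4 1.9 4.1
   vertex 4.4 4.0 2.9
  endloop
 endfacet
 facet normal 0.408 -0.816 0.408
  outer loop
   vertex 3.7 3.1 3.2
   vertex 0.4 1.9 4.1
   vertex 0.3 1.4 3.2
  endloop
 endfacet
 facet normal 0.204 0.163 0.965
  outer loop
   vertex 3.7 3.1 3.2
   vertex 4.4 4.0 2.9
   vertex 0.4 1.9 4.1
  endloop
 endfacet
 facet normal 0.653 -0.642 -0.402
  outer loop
   vertex 3.7 3.1 3.2
   vertex 0.6 1.7 0.4
   vertex 4.4 4.0 2.9
  endloop
 endfacet
 facet normal 0.393 -0.918 -0.056
  outer loop
   vertex 2.8 2.5 2.7
   vertex 0.3 1.4 3.2
   vertex 0.6 1.7 0.4
  endloop
 endfacet
 facet normal 0.432 -0.864 0.259
  outer loop
   vertex 2.8 2.5 2.7
   vertex 3.7 3.1 3.2
   vertex 0.3 1.4 3.2
  endloop
 endfacet
 facet normal 0.652 -0.645 -0.399
  outer loop
   vertex 2.8 2.5 2.7
   vertex 0.6 1.7 0.4
   vertex 3.7 3.1 3.2
  endloop
 endfacet
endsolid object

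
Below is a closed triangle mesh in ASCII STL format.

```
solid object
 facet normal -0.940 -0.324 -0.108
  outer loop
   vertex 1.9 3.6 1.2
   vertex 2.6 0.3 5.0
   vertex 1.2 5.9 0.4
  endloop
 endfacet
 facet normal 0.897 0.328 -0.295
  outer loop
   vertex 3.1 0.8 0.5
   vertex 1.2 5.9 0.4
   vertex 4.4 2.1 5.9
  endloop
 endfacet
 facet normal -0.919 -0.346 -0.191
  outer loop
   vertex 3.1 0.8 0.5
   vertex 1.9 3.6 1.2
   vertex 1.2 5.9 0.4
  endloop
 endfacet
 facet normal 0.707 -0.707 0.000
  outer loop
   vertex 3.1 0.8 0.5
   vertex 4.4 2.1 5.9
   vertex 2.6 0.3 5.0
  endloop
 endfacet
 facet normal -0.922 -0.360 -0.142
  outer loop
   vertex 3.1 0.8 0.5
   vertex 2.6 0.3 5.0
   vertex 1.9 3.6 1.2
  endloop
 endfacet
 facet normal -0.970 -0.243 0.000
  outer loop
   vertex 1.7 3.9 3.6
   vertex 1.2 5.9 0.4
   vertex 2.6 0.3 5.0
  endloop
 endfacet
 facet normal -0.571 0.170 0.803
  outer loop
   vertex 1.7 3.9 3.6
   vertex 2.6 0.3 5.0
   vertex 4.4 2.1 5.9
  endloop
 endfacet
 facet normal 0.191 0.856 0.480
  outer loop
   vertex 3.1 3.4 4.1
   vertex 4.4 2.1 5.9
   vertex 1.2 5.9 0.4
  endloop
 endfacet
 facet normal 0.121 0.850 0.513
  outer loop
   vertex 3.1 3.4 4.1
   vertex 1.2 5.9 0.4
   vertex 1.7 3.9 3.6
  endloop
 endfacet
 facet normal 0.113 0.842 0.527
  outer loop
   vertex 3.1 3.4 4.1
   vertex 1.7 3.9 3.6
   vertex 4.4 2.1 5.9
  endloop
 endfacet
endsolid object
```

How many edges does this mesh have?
15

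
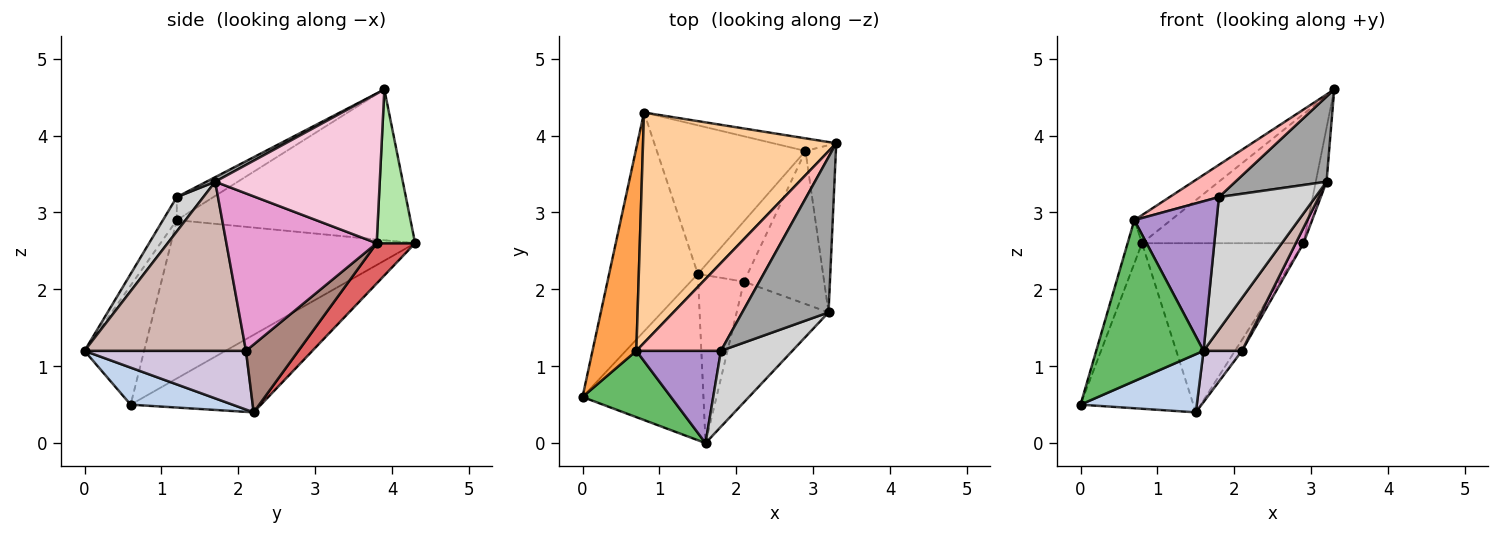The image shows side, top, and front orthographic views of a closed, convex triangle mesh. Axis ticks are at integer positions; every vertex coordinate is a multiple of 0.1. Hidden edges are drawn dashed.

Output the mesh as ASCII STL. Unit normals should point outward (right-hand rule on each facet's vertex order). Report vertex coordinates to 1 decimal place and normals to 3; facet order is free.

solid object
 facet normal -0.572 0.495 -0.654
  outer loop
   vertex 1.5 2.2 0.4
   vertex 0.0 0.6 0.5
   vertex 0.8 4.3 2.6
  endloop
 endfacet
 facet normal 0.278 -0.317 -0.907
  outer loop
   vertex 1.6 0.0 1.2
   vertex 0.0 0.6 0.5
   vertex 1.5 2.2 0.4
  endloop
 endfacet
 facet normal -0.962 0.057 0.266
  outer loop
   vertex 0.7 1.2 2.9
   vertex 0.8 4.3 2.6
   vertex 0.0 0.6 0.5
  endloop
 endfacet
 facet normal -0.612 0.096 0.785
  outer loop
   vertex 0.7 1.2 2.9
   vertex 3.3 3.9 4.6
   vertex 0.8 4.3 2.6
  endloop
 endfacet
 facet normal -0.457 -0.823 0.339
  outer loop
   vertex 0.7 1.2 2.9
   vertex 0.0 0.6 0.5
   vertex 1.6 0.0 1.2
  endloop
 endfacet
 facet normal 0.231 0.968 -0.095
  outer loop
   vertex 2.9 3.8 2.6
   vertex 0.8 4.3 2.6
   vertex 3.3 3.9 4.6
  endloop
 endfacet
 facet normal 0.176 0.739 -0.650
  outer loop
   vertex 2.9 3.8 2.6
   vertex 1.5 2.2 0.4
   vertex 0.8 4.3 2.6
  endloop
 endfacet
 facet normal -0.248 -0.334 0.909
  outer loop
   vertex 1.8 1.2 3.2
   vertex 3.3 3.9 4.6
   vertex 0.7 1.2 2.9
  endloop
 endfacet
 facet normal -0.142 -0.843 0.520
  outer loop
   vertex 1.8 1.2 3.2
   vertex 0.7 1.2 2.9
   vertex 1.6 0.0 1.2
  endloop
 endfacet
 facet normal 0.775 -0.185 -0.604
  outer loop
   vertex 2.1 2.1 1.2
   vertex 1.6 0.0 1.2
   vertex 1.5 2.2 0.4
  endloop
 endfacet
 facet normal 0.802 0.107 -0.588
  outer loop
   vertex 2.1 2.1 1.2
   vertex 1.5 2.2 0.4
   vertex 2.9 3.8 2.6
  endloop
 endfacet
 facet normal 0.860 -0.205 -0.467
  outer loop
   vertex 3.2 1.7 3.4
   vertex 1.6 0.0 1.2
   vertex 2.1 2.1 1.2
  endloop
 endfacet
 facet normal 0.890 -0.046 -0.453
  outer loop
   vertex 3.2 1.7 3.4
   vertex 2.1 2.1 1.2
   vertex 2.9 3.8 2.6
  endloop
 endfacet
 facet normal 0.978 0.064 -0.199
  outer loop
   vertex 3.2 1.7 3.4
   vertex 2.9 3.8 2.6
   vertex 3.3 3.9 4.6
  endloop
 endfacet
 facet normal 0.046 -0.480 0.876
  outer loop
   vertex 3.2 1.7 3.4
   vertex 3.3 3.9 4.6
   vertex 1.8 1.2 3.2
  endloop
 endfacet
 facet normal 0.232 -0.844 0.483
  outer loop
   vertex 3.2 1.7 3.4
   vertex 1.8 1.2 3.2
   vertex 1.6 0.0 1.2
  endloop
 endfacet
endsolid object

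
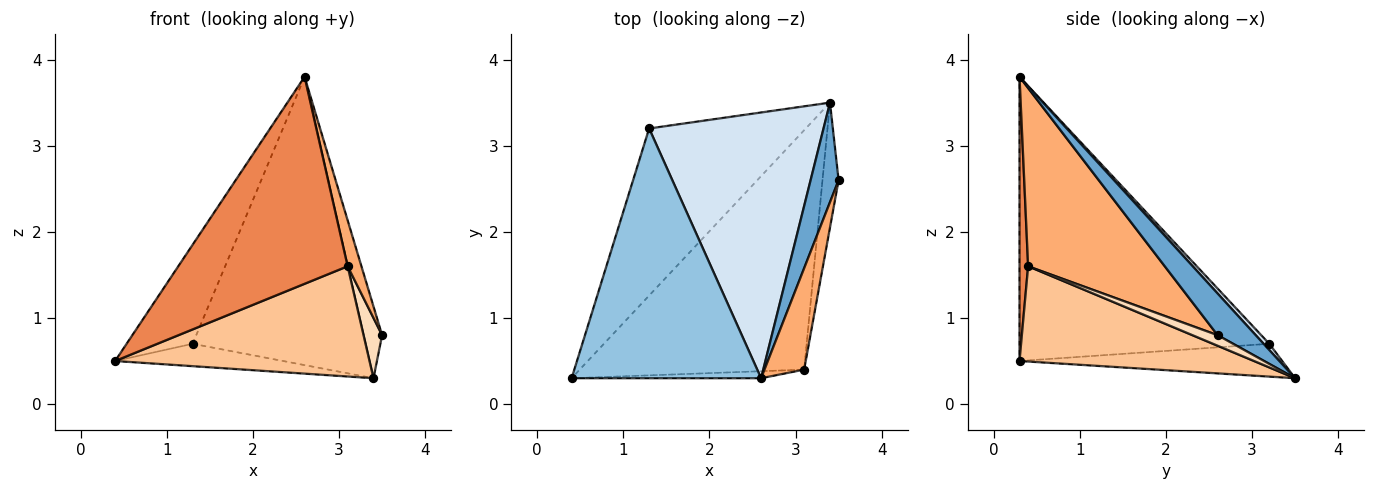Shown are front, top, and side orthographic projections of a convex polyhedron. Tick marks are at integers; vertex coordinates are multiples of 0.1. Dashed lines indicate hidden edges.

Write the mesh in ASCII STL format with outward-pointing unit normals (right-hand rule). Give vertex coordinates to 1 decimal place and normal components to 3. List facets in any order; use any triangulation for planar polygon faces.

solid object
 facet normal 0.771 0.373 0.517
  outer loop
   vertex 3.4 3.5 0.3
   vertex 2.6 0.3 3.8
   vertex 3.5 2.6 0.8
  endloop
 endfacet
 facet normal -0.813 0.215 0.542
  outer loop
   vertex 1.3 3.2 0.7
   vertex 0.4 0.3 0.5
   vertex 2.6 0.3 3.8
  endloop
 endfacet
 facet normal -0.203 0.130 -0.970
  outer loop
   vertex 1.3 3.2 0.7
   vertex 3.4 3.5 0.3
   vertex 0.4 0.3 0.5
  endloop
 endfacet
 facet normal 0.024 0.735 0.678
  outer loop
   vertex 1.3 3.2 0.7
   vertex 2.6 0.3 3.8
   vertex 3.4 3.5 0.3
  endloop
 endfacet
 facet normal 0.051 -0.998 -0.034
  outer loop
   vertex 3.1 0.4 1.6
   vertex 2.6 0.3 3.8
   vertex 0.4 0.3 0.5
  endloop
 endfacet
 facet normal 0.971 -0.098 0.216
  outer loop
   vertex 3.1 0.4 1.6
   vertex 3.5 2.6 0.8
   vertex 2.6 0.3 3.8
  endloop
 endfacet
 facet normal 0.360 -0.390 -0.848
  outer loop
   vertex 3.1 0.4 1.6
   vertex 0.4 0.3 0.5
   vertex 3.4 3.5 0.3
  endloop
 endfacet
 facet normal 0.508 -0.374 -0.776
  outer loop
   vertex 3.1 0.4 1.6
   vertex 3.4 3.5 0.3
   vertex 3.5 2.6 0.8
  endloop
 endfacet
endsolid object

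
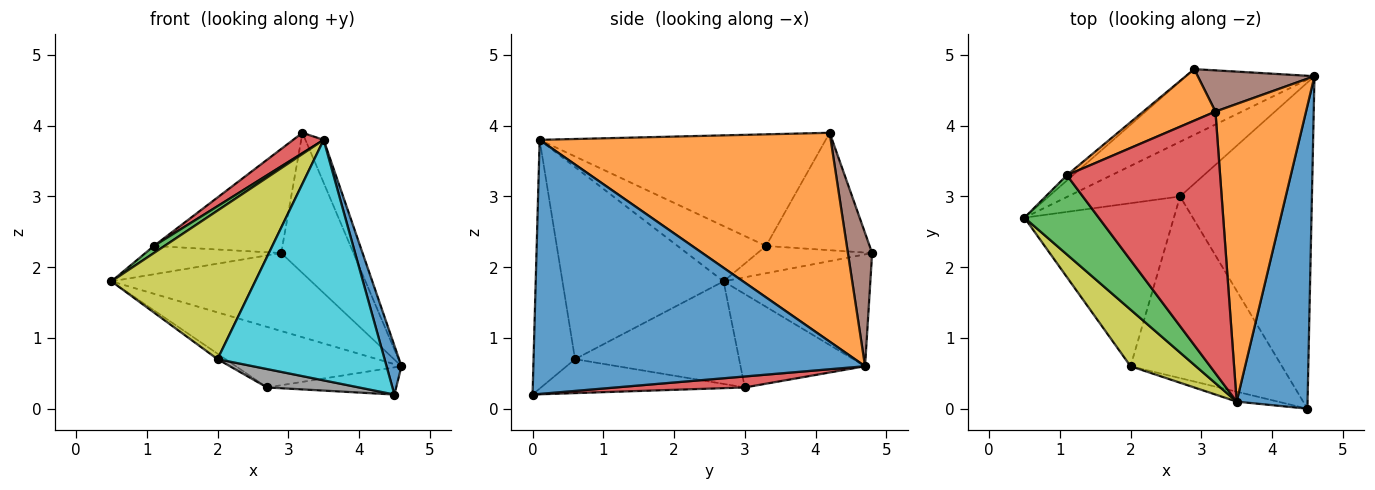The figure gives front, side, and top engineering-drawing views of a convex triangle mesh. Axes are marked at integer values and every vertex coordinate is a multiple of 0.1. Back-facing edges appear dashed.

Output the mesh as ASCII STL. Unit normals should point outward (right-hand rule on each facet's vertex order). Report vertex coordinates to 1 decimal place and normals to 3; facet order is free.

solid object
 facet normal 0.962 -0.043 0.269
  outer loop
   vertex 3.5 0.1 3.8
   vertex 4.5 0.0 0.2
   vertex 4.6 4.7 0.6
  endloop
 endfacet
 facet normal 0.916 0.057 0.397
  outer loop
   vertex 3.5 0.1 3.8
   vertex 4.6 4.7 0.6
   vertex 3.2 4.2 3.9
  endloop
 endfacet
 facet normal -0.487 0.648 -0.585
  outer loop
   vertex 2.7 3.0 0.3
   vertex 0.5 2.7 1.8
   vertex 4.6 4.7 0.6
  endloop
 endfacet
 facet normal 0.083 0.083 -0.993
  outer loop
   vertex 2.7 3.0 0.3
   vertex 4.6 4.7 0.6
   vertex 4.5 0.0 0.2
  endloop
 endfacet
 facet normal -0.490 0.667 -0.562
  outer loop
   vertex 2.9 4.8 2.2
   vertex 4.6 4.7 0.6
   vertex 0.5 2.7 1.8
  endloop
 endfacet
 facet normal 0.306 0.913 0.268
  outer loop
   vertex 2.9 4.8 2.2
   vertex 3.2 4.2 3.9
   vertex 4.6 4.7 0.6
  endloop
 endfacet
 facet normal -0.566 0.028 -0.824
  outer loop
   vertex 2.0 0.6 0.7
   vertex 0.5 2.7 1.8
   vertex 2.7 3.0 0.3
  endloop
 endfacet
 facet normal -0.218 -0.098 -0.971
  outer loop
   vertex 2.0 0.6 0.7
   vertex 2.7 3.0 0.3
   vertex 4.5 0.0 0.2
  endloop
 endfacet
 facet normal -0.723 -0.645 0.246
  outer loop
   vertex 2.0 0.6 0.7
   vertex 3.5 0.1 3.8
   vertex 0.5 2.7 1.8
  endloop
 endfacet
 facet normal -0.241 -0.970 -0.040
  outer loop
   vertex 2.0 0.6 0.7
   vertex 4.5 0.0 0.2
   vertex 3.5 0.1 3.8
  endloop
 endfacet
 facet normal -0.638 0.757 -0.142
  outer loop
   vertex 1.1 3.3 2.3
   vertex 2.9 4.8 2.2
   vertex 0.5 2.7 1.8
  endloop
 endfacet
 facet normal -0.585 0.727 0.360
  outer loop
   vertex 1.1 3.3 2.3
   vertex 3.2 4.2 3.9
   vertex 2.9 4.8 2.2
  endloop
 endfacet
 facet normal -0.595 -0.071 0.800
  outer loop
   vertex 1.1 3.3 2.3
   vertex 0.5 2.7 1.8
   vertex 3.5 0.1 3.8
  endloop
 endfacet
 facet normal -0.588 -0.063 0.807
  outer loop
   vertex 1.1 3.3 2.3
   vertex 3.5 0.1 3.8
   vertex 3.2 4.2 3.9
  endloop
 endfacet
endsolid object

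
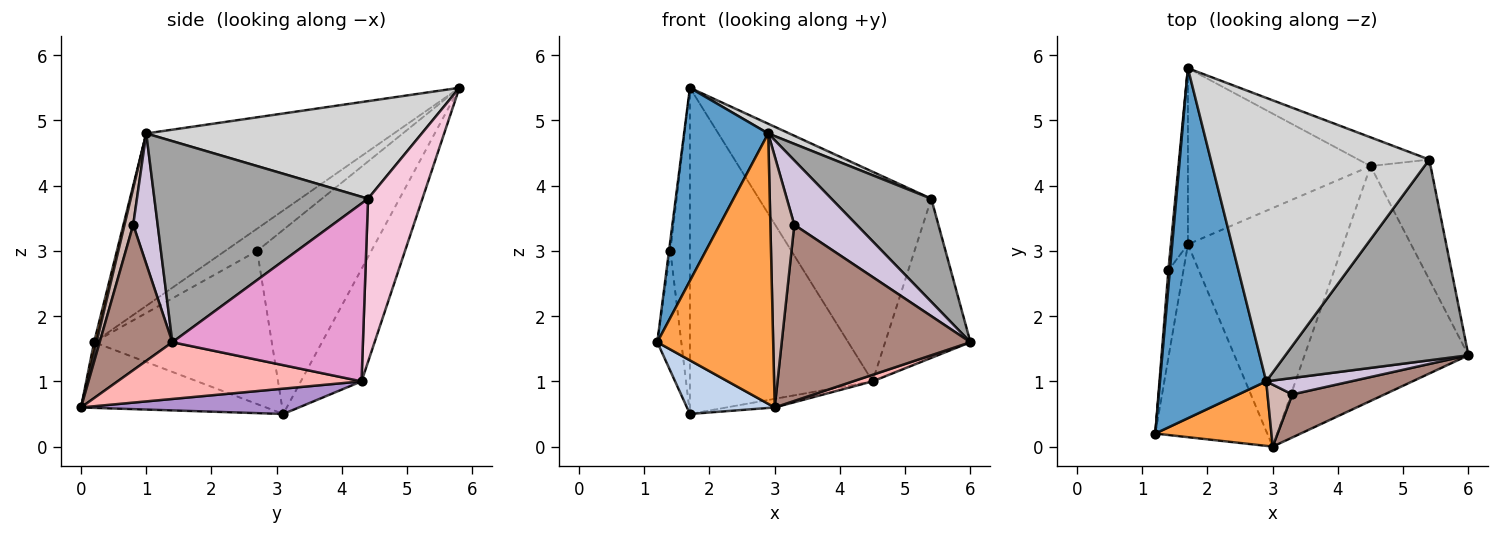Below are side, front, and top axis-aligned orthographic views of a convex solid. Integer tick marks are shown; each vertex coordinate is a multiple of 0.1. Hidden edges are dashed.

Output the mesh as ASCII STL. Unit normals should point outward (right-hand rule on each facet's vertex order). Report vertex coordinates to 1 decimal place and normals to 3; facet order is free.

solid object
 facet normal -0.818 -0.278 0.504
  outer loop
   vertex 2.9 1.0 4.8
   vertex 1.7 5.8 5.5
   vertex 1.2 0.2 1.6
  endloop
 endfacet
 facet normal -0.492 -0.233 -0.839
  outer loop
   vertex 3.0 0.0 0.6
   vertex 1.2 0.2 1.6
   vertex 1.7 3.1 0.5
  endloop
 endfacet
 facet normal 0.021 -0.972 0.232
  outer loop
   vertex 3.0 0.0 0.6
   vertex 2.9 1.0 4.8
   vertex 1.2 0.2 1.6
  endloop
 endfacet
 facet normal -0.997 0.042 0.068
  outer loop
   vertex 1.4 2.7 3.0
   vertex 1.2 0.2 1.6
   vertex 1.7 5.8 5.5
  endloop
 endfacet
 facet normal -0.986 0.133 -0.097
  outer loop
   vertex 1.4 2.7 3.0
   vertex 1.7 3.1 0.5
   vertex 1.2 0.2 1.6
  endloop
 endfacet
 facet normal -0.982 0.168 -0.091
  outer loop
   vertex 1.4 2.7 3.0
   vertex 1.7 5.8 5.5
   vertex 1.7 3.1 0.5
  endloop
 endfacet
 facet normal -0.281 0.845 -0.456
  outer loop
   vertex 4.5 4.3 1.0
   vertex 1.7 3.1 0.5
   vertex 1.7 5.8 5.5
  endloop
 endfacet
 facet normal 0.327 -0.026 -0.945
  outer loop
   vertex 4.5 4.3 1.0
   vertex 6.0 1.4 1.6
   vertex 3.0 0.0 0.6
  endloop
 endfacet
 facet normal 0.161 0.036 -0.986
  outer loop
   vertex 4.5 4.3 1.0
   vertex 3.0 0.0 0.6
   vertex 1.7 3.1 0.5
  endloop
 endfacet
 facet normal 0.355 -0.906 0.231
  outer loop
   vertex 3.3 0.8 3.4
   vertex 6.0 1.4 1.6
   vertex 2.9 1.0 4.8
  endloop
 endfacet
 facet normal 0.350 -0.910 0.222
  outer loop
   vertex 3.3 0.8 3.4
   vertex 3.0 0.0 0.6
   vertex 6.0 1.4 1.6
  endloop
 endfacet
 facet normal 0.333 -0.915 0.226
  outer loop
   vertex 3.3 0.8 3.4
   vertex 2.9 1.0 4.8
   vertex 3.0 0.0 0.6
  endloop
 endfacet
 facet normal 0.872 0.390 -0.294
  outer loop
   vertex 5.4 4.4 3.8
   vertex 6.0 1.4 1.6
   vertex 4.5 4.3 1.0
  endloop
 endfacet
 facet normal 0.298 0.946 -0.130
  outer loop
   vertex 5.4 4.4 3.8
   vertex 4.5 4.3 1.0
   vertex 1.7 5.8 5.5
  endloop
 endfacet
 facet normal 0.699 -0.327 0.636
  outer loop
   vertex 5.4 4.4 3.8
   vertex 2.9 1.0 4.8
   vertex 6.0 1.4 1.6
  endloop
 endfacet
 facet normal 0.408 -0.031 0.913
  outer loop
   vertex 5.4 4.4 3.8
   vertex 1.7 5.8 5.5
   vertex 2.9 1.0 4.8
  endloop
 endfacet
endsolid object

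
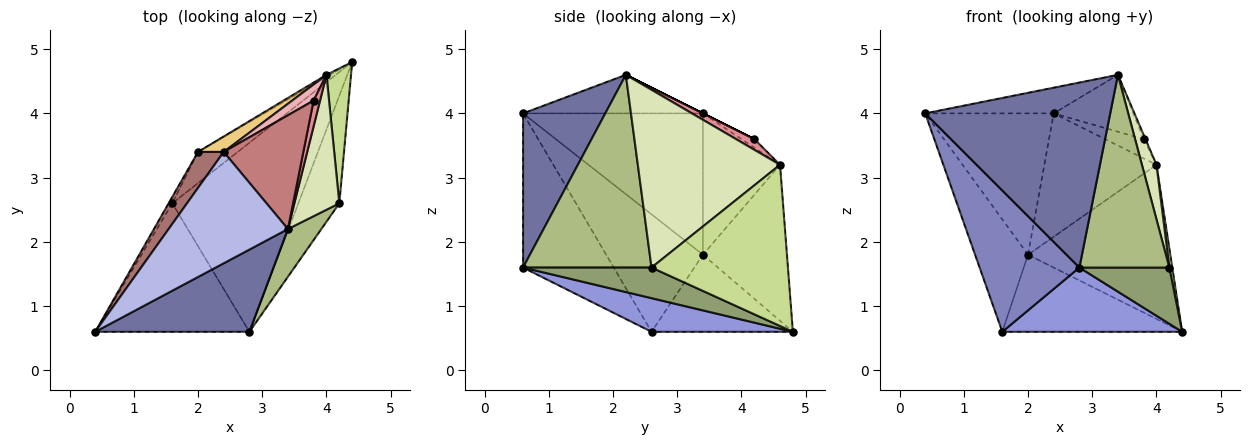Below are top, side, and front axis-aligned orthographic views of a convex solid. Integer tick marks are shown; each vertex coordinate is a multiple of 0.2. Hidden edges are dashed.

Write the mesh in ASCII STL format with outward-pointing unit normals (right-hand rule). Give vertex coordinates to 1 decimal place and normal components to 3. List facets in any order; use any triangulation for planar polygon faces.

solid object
 facet normal 0.376 -0.847 0.376
  outer loop
   vertex 3.4 2.2 4.6
   vertex 0.4 0.6 4.0
   vertex 2.8 0.6 1.6
  endloop
 endfacet
 facet normal -0.558 -0.614 -0.558
  outer loop
   vertex 1.6 2.6 0.6
   vertex 2.8 0.6 1.6
   vertex 0.4 0.6 4.0
  endloop
 endfacet
 facet normal 0.245 -0.312 -0.918
  outer loop
   vertex 1.6 2.6 0.6
   vertex 4.4 4.8 0.6
   vertex 2.8 0.6 1.6
  endloop
 endfacet
 facet normal -0.300 0.214 0.929
  outer loop
   vertex 2.4 3.4 4.0
   vertex 0.4 0.6 4.0
   vertex 3.4 2.2 4.6
  endloop
 endfacet
 facet normal 0.552 -0.386 -0.739
  outer loop
   vertex 4.2 2.6 1.6
   vertex 2.8 0.6 1.6
   vertex 4.4 4.8 0.6
  endloop
 endfacet
 facet normal 0.811 -0.568 0.141
  outer loop
   vertex 4.2 2.6 1.6
   vertex 3.4 2.2 4.6
   vertex 2.8 0.6 1.6
  endloop
 endfacet
 facet normal 0.988 -0.021 0.150
  outer loop
   vertex 4.0 4.6 3.2
   vertex 4.2 2.6 1.6
   vertex 4.4 4.8 0.6
  endloop
 endfacet
 facet normal 0.965 -0.099 0.244
  outer loop
   vertex 4.0 4.6 3.2
   vertex 3.4 2.2 4.6
   vertex 4.2 2.6 1.6
  endloop
 endfacet
 facet normal -0.589 0.749 -0.303
  outer loop
   vertex 2.0 3.4 1.8
   vertex 4.4 4.8 0.6
   vertex 1.6 2.6 0.6
  endloop
 endfacet
 facet normal -0.508 0.861 -0.012
  outer loop
   vertex 2.0 3.4 1.8
   vertex 4.0 4.6 3.2
   vertex 4.4 4.8 0.6
  endloop
 endfacet
 facet normal -0.564 0.820 0.102
  outer loop
   vertex 2.0 3.4 1.8
   vertex 2.4 3.4 4.0
   vertex 4.0 4.6 3.2
  endloop
 endfacet
 facet normal -0.877 0.480 -0.027
  outer loop
   vertex 2.0 3.4 1.8
   vertex 1.6 2.6 0.6
   vertex 0.4 0.6 4.0
  endloop
 endfacet
 facet normal -0.805 0.575 0.146
  outer loop
   vertex 2.0 3.4 1.8
   vertex 0.4 0.6 4.0
   vertex 2.4 3.4 4.0
  endloop
 endfacet
 facet normal 0.000 0.447 0.894
  outer loop
   vertex 3.8 4.2 3.6
   vertex 2.4 3.4 4.0
   vertex 3.4 2.2 4.6
  endloop
 endfacet
 facet normal 0.854 0.085 0.513
  outer loop
   vertex 3.8 4.2 3.6
   vertex 3.4 2.2 4.6
   vertex 4.0 4.6 3.2
  endloop
 endfacet
 facet normal -0.248 0.744 0.620
  outer loop
   vertex 3.8 4.2 3.6
   vertex 4.0 4.6 3.2
   vertex 2.4 3.4 4.0
  endloop
 endfacet
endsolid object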